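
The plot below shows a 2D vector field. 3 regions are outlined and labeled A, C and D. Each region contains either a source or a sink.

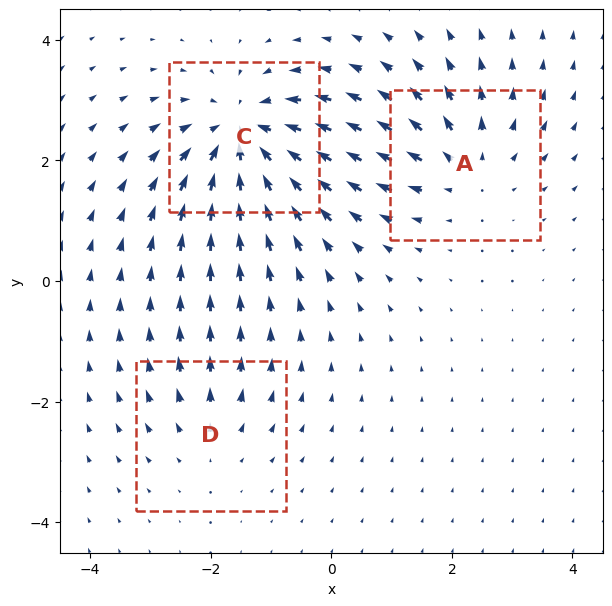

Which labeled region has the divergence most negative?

Divergence at each region's feature centre — A: about +3, C: about -5, D: about +2. Region C is most negative.

C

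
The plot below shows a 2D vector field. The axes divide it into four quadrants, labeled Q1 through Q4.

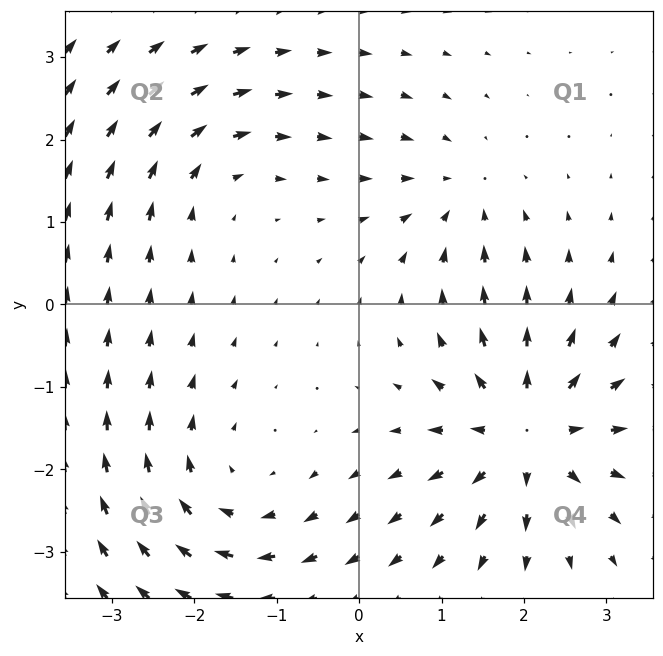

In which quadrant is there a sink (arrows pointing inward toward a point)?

Q1

The sink sits at approximately (1.2, 1.3), which lies in quadrant Q1. The divergence there is about -3, negative as expected for a sink.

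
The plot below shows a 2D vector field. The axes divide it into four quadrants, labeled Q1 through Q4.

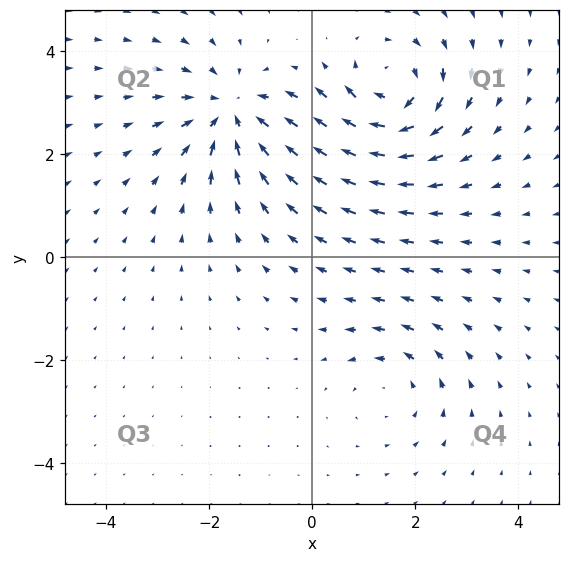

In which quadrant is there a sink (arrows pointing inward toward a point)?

The sink sits at approximately (-1.5, 2.8), which lies in quadrant Q2. The divergence there is about -5, negative as expected for a sink.

Q2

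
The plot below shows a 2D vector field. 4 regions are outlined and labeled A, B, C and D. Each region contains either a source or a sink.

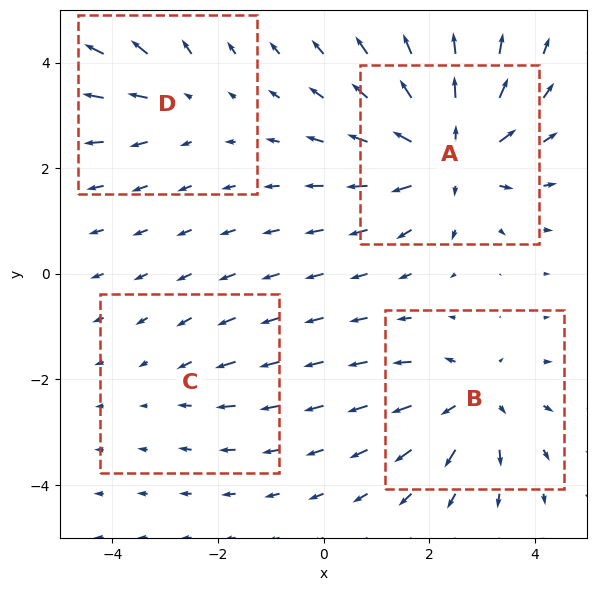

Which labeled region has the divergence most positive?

Divergence at each region's feature centre — A: about +7, B: about +5, C: about -2, D: about +3. Region A is most positive.

A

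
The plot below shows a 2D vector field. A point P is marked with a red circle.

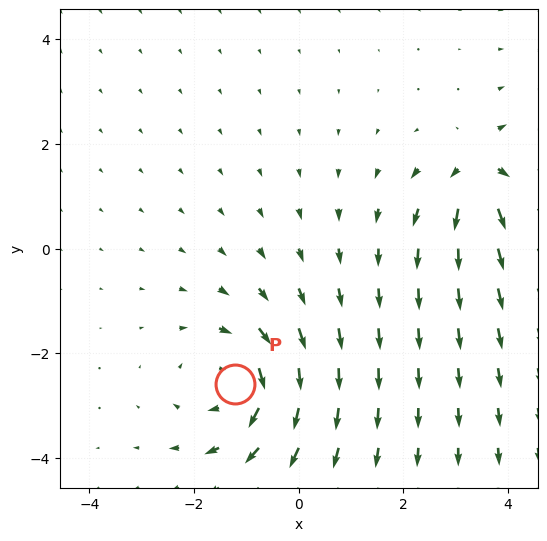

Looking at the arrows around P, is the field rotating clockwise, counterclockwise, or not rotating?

Near P at (-1.2, -2.6) the arrows circulate clockwise. The curl (z-component) there is about -5; negative curl means clockwise rotation.

clockwise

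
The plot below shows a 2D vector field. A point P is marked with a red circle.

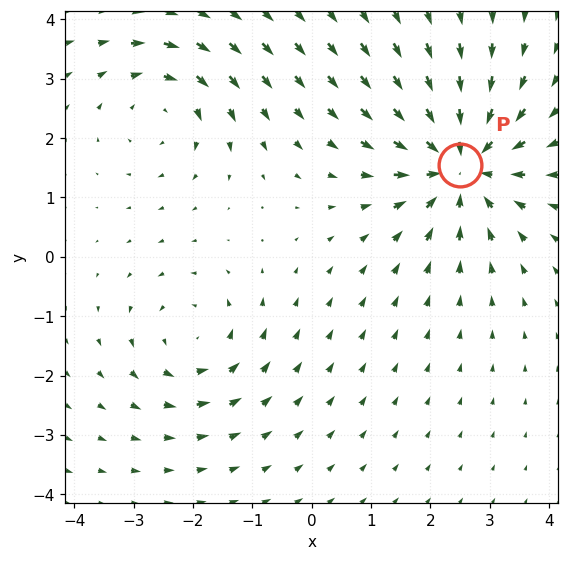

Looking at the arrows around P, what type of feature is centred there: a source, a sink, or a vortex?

sink

At P (2.5, 1.5) the arrows converge inward. Divergence about -4, curl ≈0 — negative divergence with near-zero curl is a sink.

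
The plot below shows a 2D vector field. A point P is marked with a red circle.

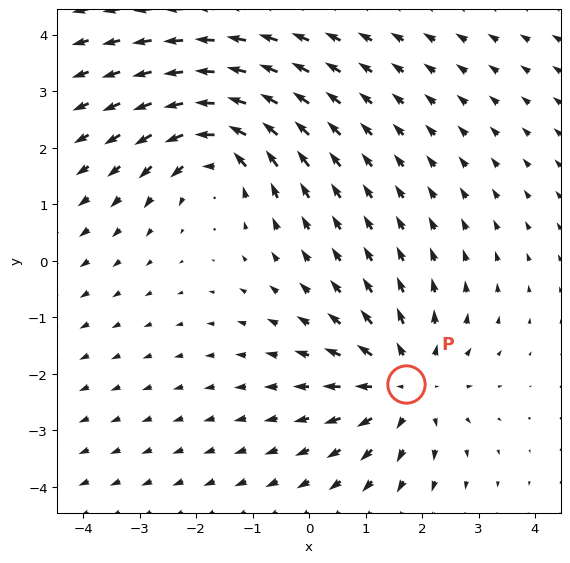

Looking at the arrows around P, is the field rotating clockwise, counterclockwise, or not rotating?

not rotating

Near P at (1.7, -2.2) the arrows show no circulation. The curl there is ≈0.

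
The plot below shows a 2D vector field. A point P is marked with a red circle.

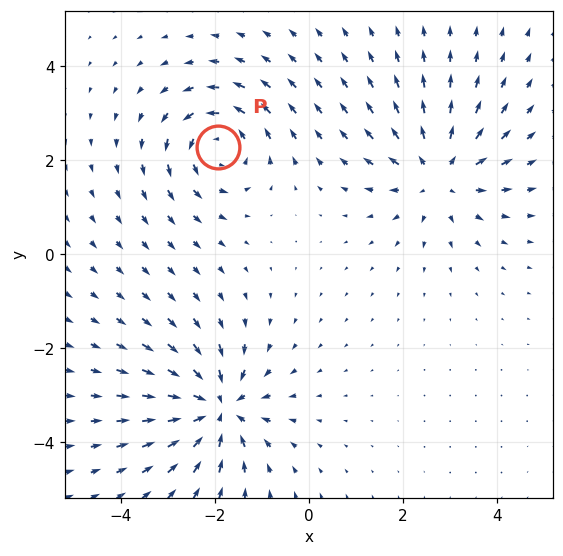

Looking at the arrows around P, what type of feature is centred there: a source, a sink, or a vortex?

vortex

At P (-1.9, 2.3) the arrows circulate counterclockwise. Divergence ≈0, curl about +5 — near-zero divergence with nonzero curl is a vortex.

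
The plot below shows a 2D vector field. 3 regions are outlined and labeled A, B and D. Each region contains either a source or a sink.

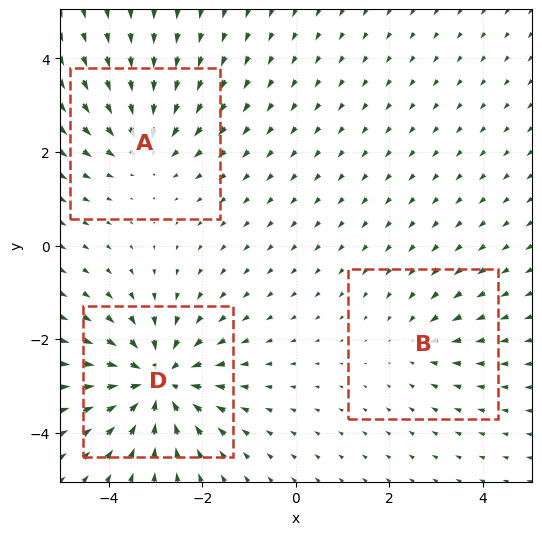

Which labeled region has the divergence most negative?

D

Divergence at each region's feature centre — A: about -3, B: about -2, D: about -5. Region D is most negative.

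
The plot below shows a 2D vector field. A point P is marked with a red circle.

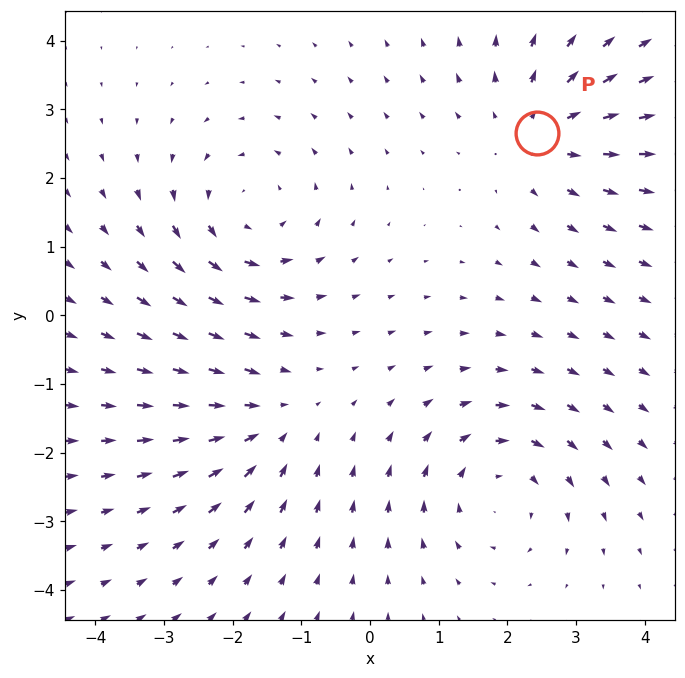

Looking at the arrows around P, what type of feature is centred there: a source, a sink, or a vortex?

source

At P (2.4, 2.7) the arrows spread outward. Divergence about +4, curl ≈0 — positive divergence with near-zero curl is a source.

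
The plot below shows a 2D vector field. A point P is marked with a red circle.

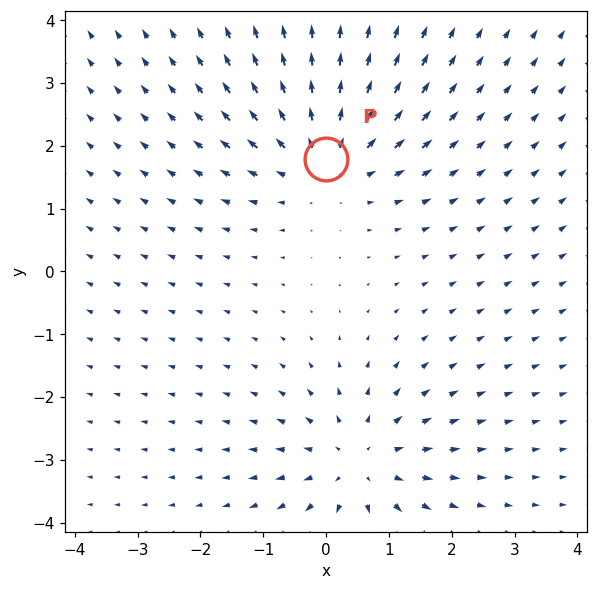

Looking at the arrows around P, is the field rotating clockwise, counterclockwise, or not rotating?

Near P at (-0.0, 1.8) the arrows show no circulation. The curl there is ≈0.

not rotating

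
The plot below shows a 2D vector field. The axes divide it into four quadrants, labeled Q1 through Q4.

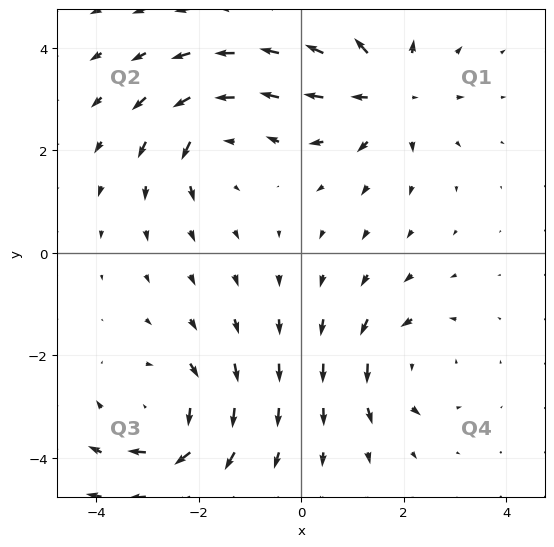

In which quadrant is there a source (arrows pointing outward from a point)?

The source sits at approximately (1.7, 3.1), which lies in quadrant Q1. The divergence there is about +6, positive as expected for a source.

Q1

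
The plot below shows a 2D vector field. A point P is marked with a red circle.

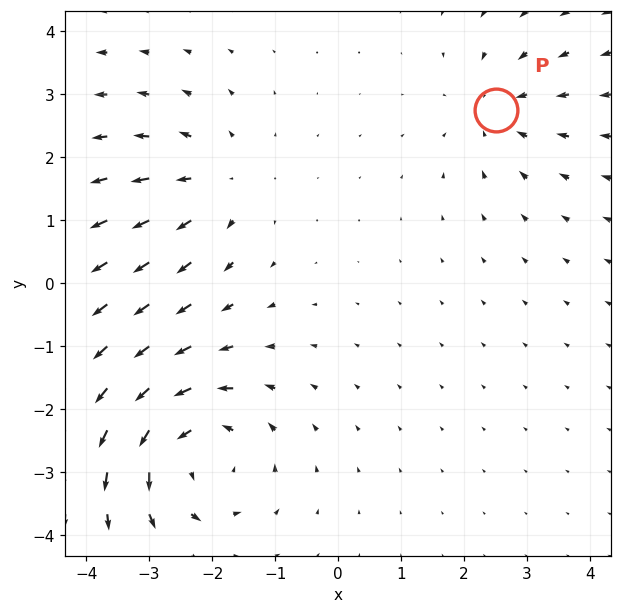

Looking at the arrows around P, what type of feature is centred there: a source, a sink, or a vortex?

At P (2.5, 2.7) the arrows converge inward. Divergence about -3, curl ≈0 — negative divergence with near-zero curl is a sink.

sink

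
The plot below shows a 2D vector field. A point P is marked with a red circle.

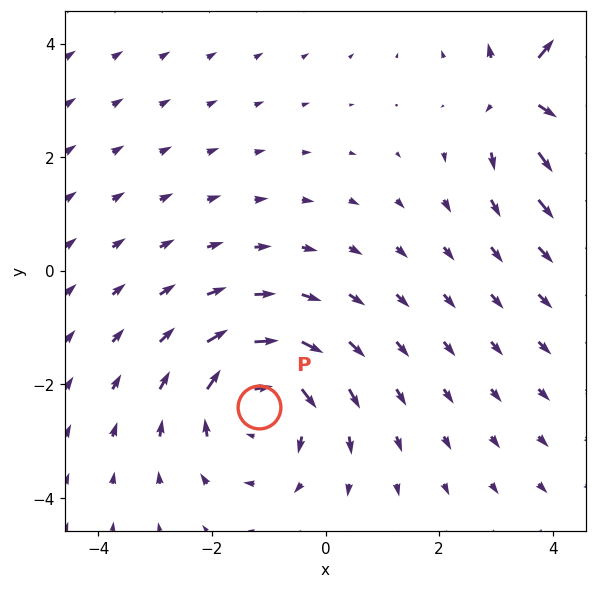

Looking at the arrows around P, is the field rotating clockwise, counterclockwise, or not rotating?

Near P at (-1.2, -2.4) the arrows circulate clockwise. The curl (z-component) there is about -4; negative curl means clockwise rotation.

clockwise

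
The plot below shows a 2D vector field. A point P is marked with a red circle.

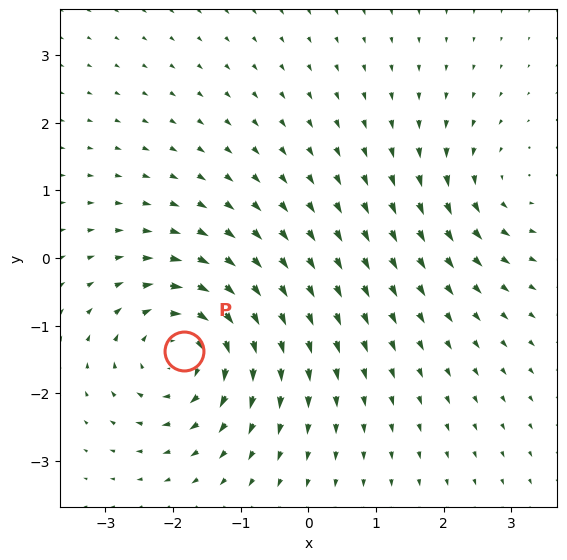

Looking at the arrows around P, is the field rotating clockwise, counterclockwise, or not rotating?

Near P at (-1.8, -1.4) the arrows circulate clockwise. The curl (z-component) there is about -5; negative curl means clockwise rotation.

clockwise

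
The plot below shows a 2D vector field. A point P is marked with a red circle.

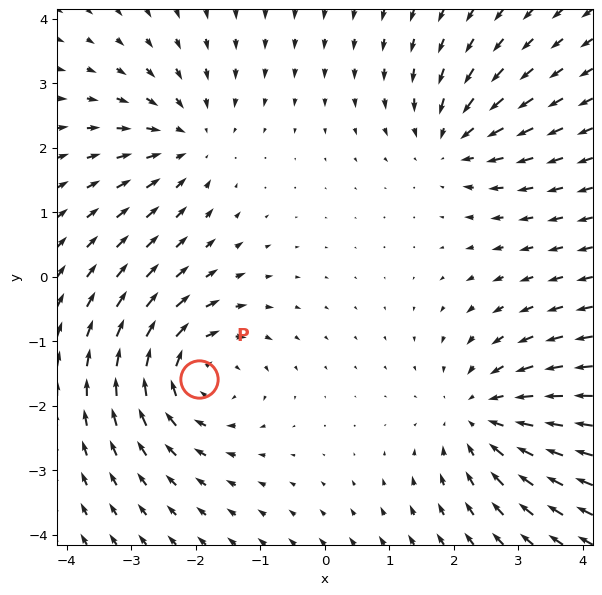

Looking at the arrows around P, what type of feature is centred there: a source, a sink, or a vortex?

vortex

At P (-2.0, -1.6) the arrows circulate clockwise. Divergence ≈0, curl about -5 — near-zero divergence with nonzero curl is a vortex.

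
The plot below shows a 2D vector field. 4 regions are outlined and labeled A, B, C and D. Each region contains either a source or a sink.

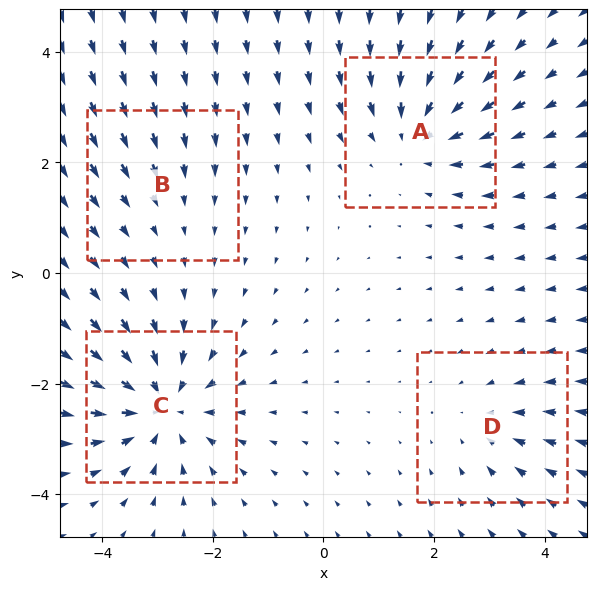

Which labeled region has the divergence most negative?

Divergence at each region's feature centre — A: about -5, B: about -2, C: about -6, D: about -3. Region C is most negative.

C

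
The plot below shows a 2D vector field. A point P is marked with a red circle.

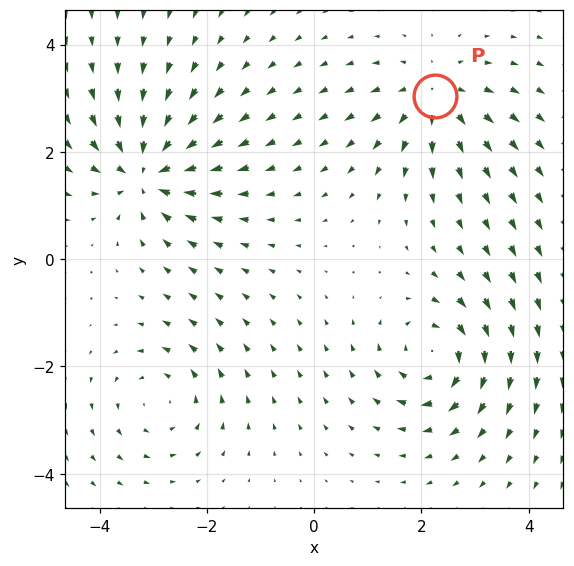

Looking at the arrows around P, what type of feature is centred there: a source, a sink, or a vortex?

At P (2.3, 3.0) the arrows spread outward. Divergence about +4, curl ≈0 — positive divergence with near-zero curl is a source.

source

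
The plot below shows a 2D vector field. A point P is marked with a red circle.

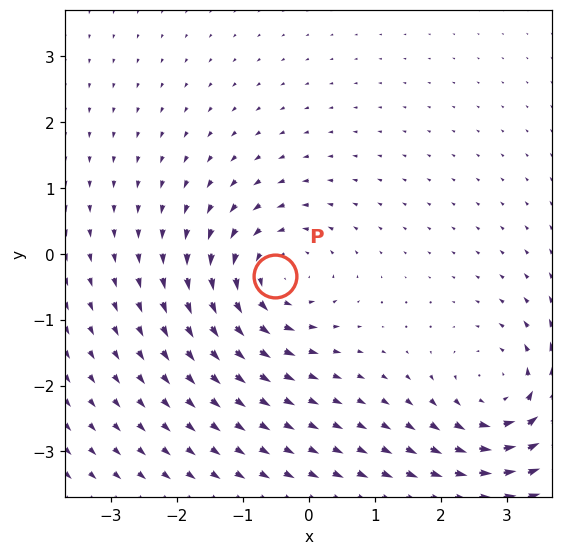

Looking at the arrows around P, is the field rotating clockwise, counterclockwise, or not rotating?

Near P at (-0.5, -0.3) the arrows circulate counterclockwise. The curl (z-component) there is about +5; positive curl means counterclockwise rotation.

counterclockwise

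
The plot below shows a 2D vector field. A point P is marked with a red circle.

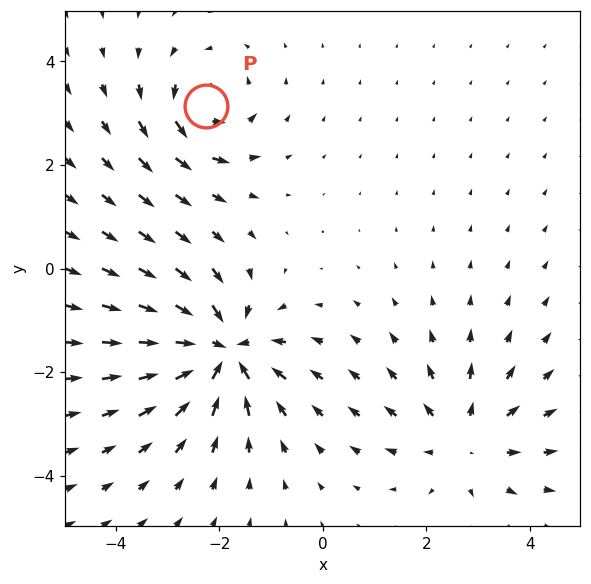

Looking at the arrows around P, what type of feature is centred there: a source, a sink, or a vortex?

At P (-2.3, 3.1) the arrows circulate counterclockwise. Divergence ≈0, curl about +4 — near-zero divergence with nonzero curl is a vortex.

vortex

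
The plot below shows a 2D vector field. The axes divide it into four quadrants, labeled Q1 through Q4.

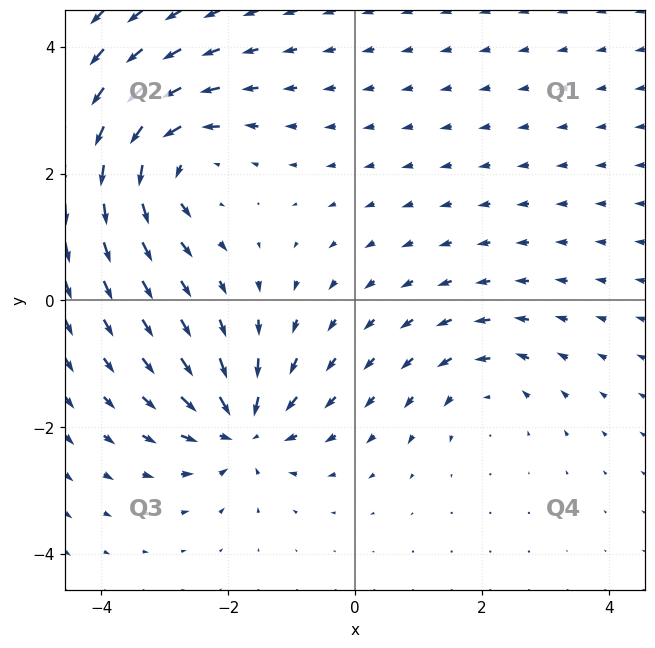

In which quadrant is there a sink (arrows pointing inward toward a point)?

The sink sits at approximately (-1.8, -2.0), which lies in quadrant Q3. The divergence there is about -6, negative as expected for a sink.

Q3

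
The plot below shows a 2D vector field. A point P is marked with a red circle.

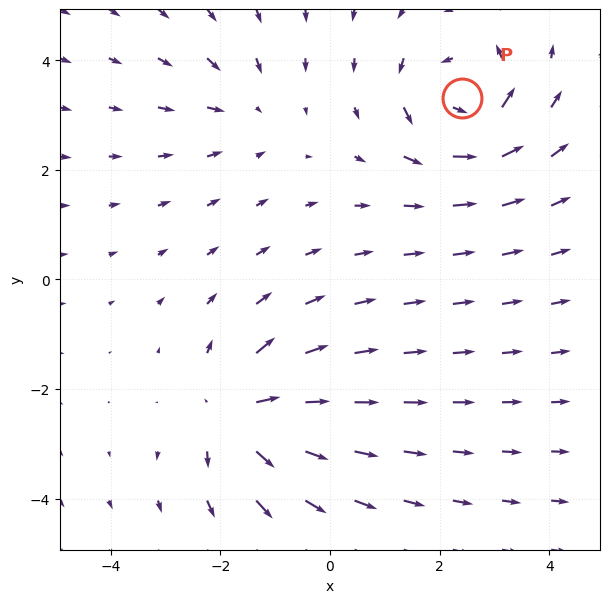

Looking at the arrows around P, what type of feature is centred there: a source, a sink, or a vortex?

vortex

At P (2.4, 3.3) the arrows circulate counterclockwise. Divergence ≈0, curl about +6 — near-zero divergence with nonzero curl is a vortex.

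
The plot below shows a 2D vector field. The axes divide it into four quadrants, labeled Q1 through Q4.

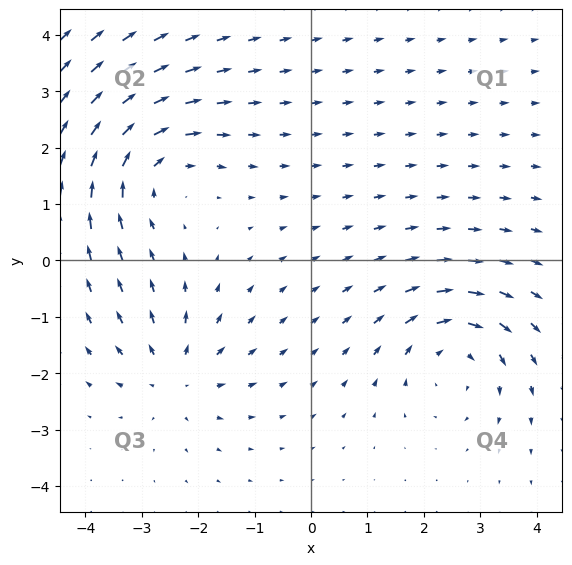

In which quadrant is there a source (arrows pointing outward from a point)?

Q3

The source sits at approximately (-2.4, -2.0), which lies in quadrant Q3. The divergence there is about +4, positive as expected for a source.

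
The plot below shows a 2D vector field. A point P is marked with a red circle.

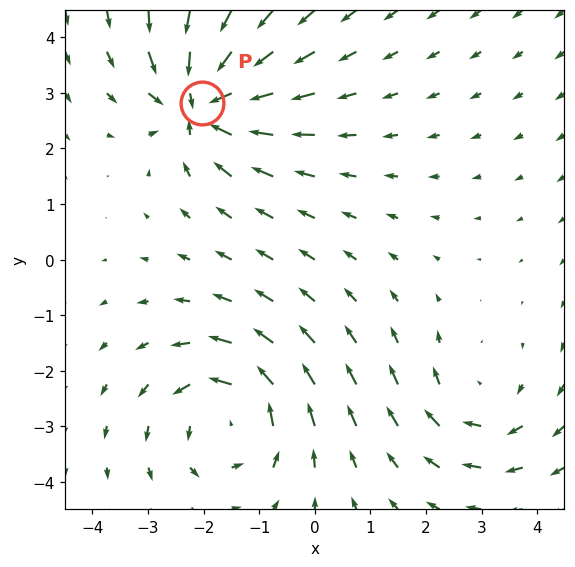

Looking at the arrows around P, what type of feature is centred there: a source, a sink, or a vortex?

At P (-2.0, 2.8) the arrows converge inward. Divergence about -7, curl ≈0 — negative divergence with near-zero curl is a sink.

sink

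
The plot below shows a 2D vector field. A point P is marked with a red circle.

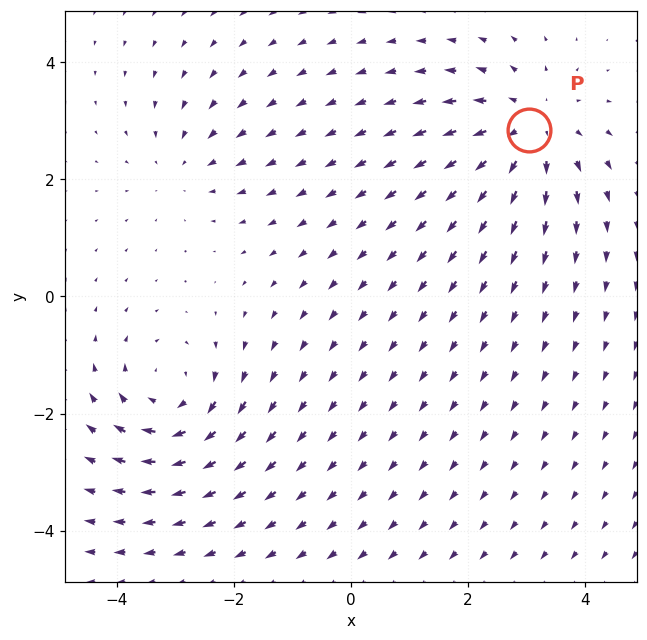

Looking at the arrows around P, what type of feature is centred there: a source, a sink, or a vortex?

At P (3.0, 2.8) the arrows spread outward. Divergence about +5, curl ≈0 — positive divergence with near-zero curl is a source.

source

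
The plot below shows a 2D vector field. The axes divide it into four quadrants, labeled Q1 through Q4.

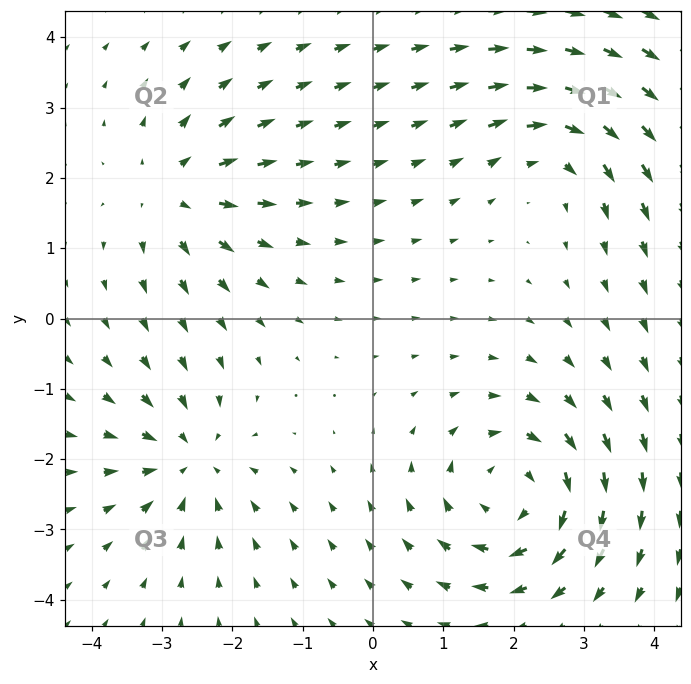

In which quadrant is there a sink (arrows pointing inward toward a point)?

The sink sits at approximately (-2.6, -2.0), which lies in quadrant Q3. The divergence there is about -4, negative as expected for a sink.

Q3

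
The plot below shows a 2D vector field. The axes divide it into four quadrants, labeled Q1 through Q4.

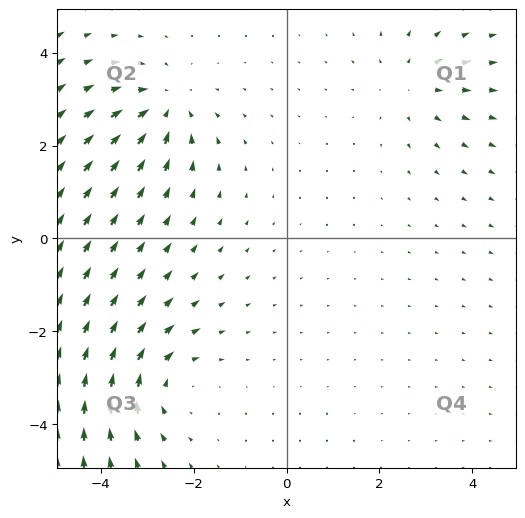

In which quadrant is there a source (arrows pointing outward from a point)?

The source sits at approximately (2.7, 3.3), which lies in quadrant Q1. The divergence there is about +3, positive as expected for a source.

Q1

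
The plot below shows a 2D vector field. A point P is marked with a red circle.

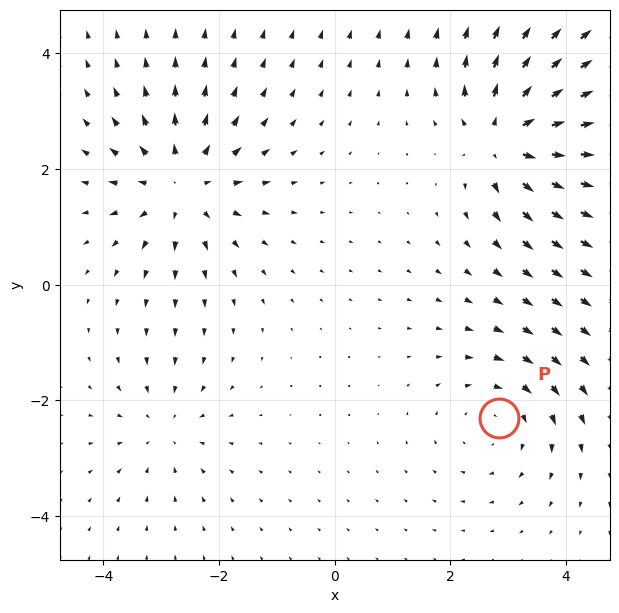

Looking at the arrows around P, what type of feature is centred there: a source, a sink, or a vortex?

vortex

At P (2.8, -2.3) the arrows circulate clockwise. Divergence ≈0, curl about -3 — near-zero divergence with nonzero curl is a vortex.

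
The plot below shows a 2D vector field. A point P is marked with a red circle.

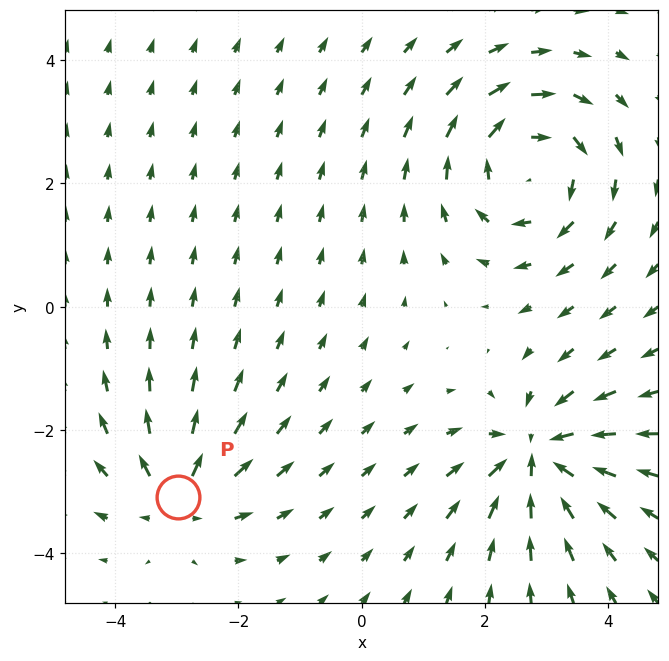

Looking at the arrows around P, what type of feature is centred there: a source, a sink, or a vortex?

At P (-3.0, -3.1) the arrows spread outward. Divergence about +4, curl ≈0 — positive divergence with near-zero curl is a source.

source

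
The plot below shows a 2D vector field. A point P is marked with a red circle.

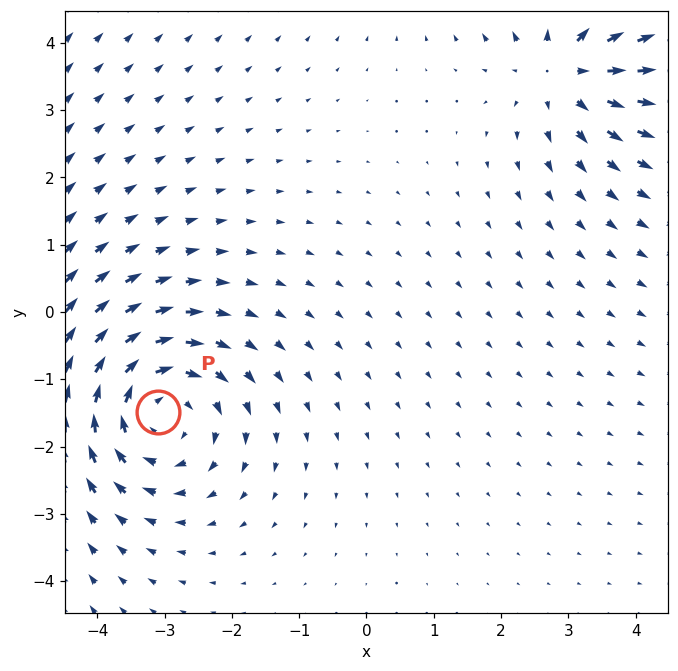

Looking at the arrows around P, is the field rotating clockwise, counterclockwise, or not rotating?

Near P at (-3.1, -1.5) the arrows circulate clockwise. The curl (z-component) there is about -3; negative curl means clockwise rotation.

clockwise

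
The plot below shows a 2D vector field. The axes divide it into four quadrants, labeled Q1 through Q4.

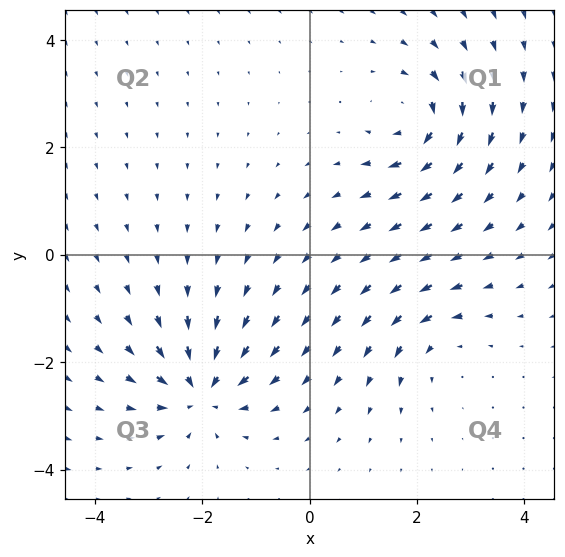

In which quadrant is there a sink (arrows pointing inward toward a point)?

Q3

The sink sits at approximately (-2.0, -2.5), which lies in quadrant Q3. The divergence there is about -6, negative as expected for a sink.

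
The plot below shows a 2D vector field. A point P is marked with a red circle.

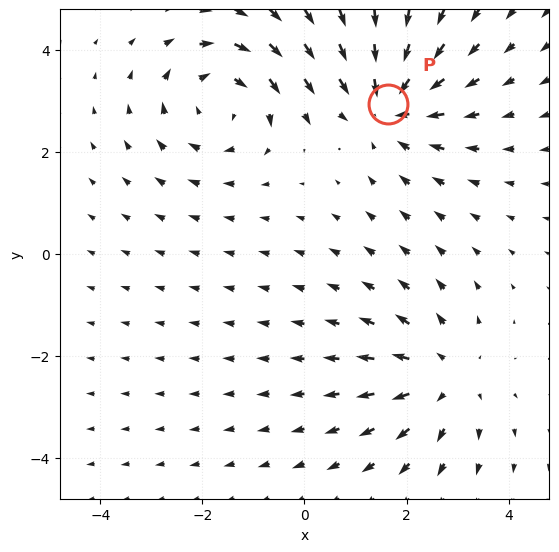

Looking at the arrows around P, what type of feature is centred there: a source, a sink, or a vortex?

sink

At P (1.6, 2.9) the arrows converge inward. Divergence about -4, curl ≈0 — negative divergence with near-zero curl is a sink.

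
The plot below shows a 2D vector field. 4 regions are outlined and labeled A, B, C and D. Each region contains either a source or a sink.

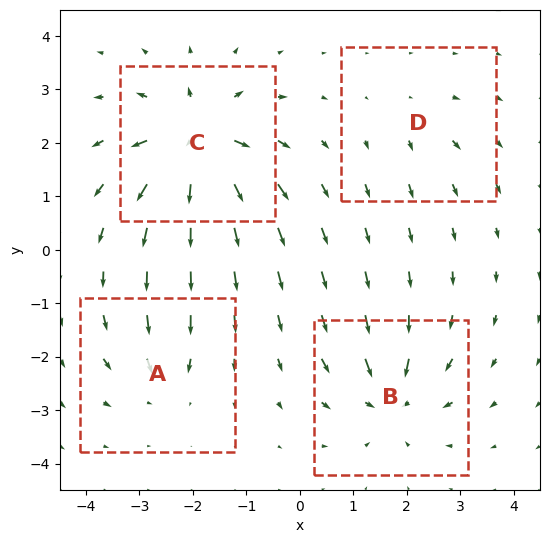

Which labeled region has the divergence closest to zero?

Divergence at each region's feature centre — A: about -4, B: about -6, C: about +8, D: about +2. Region D is closest to zero.

D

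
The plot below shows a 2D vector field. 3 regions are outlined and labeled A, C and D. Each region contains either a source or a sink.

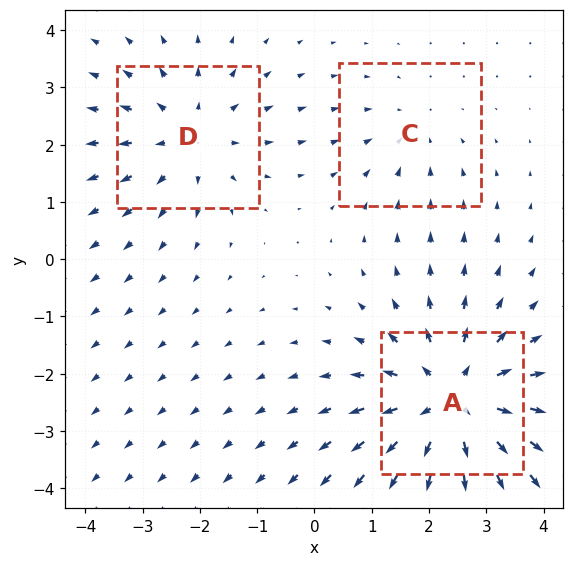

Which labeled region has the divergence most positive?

A

Divergence at each region's feature centre — A: about +4, C: about -2, D: about +3. Region A is most positive.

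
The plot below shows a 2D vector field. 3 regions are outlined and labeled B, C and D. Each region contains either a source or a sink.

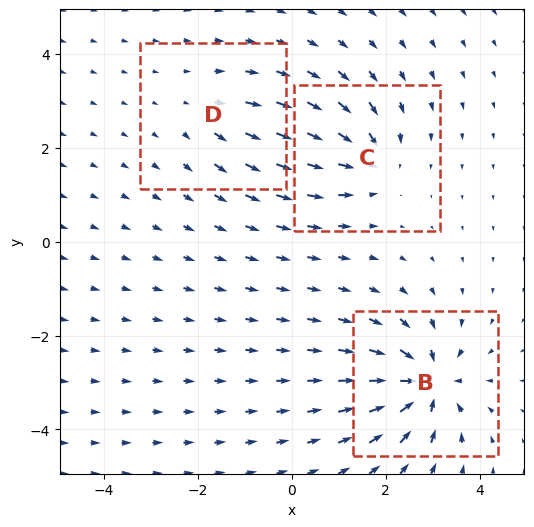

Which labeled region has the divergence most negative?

Divergence at each region's feature centre — B: about -7, C: about -4, D: about +3. Region B is most negative.

B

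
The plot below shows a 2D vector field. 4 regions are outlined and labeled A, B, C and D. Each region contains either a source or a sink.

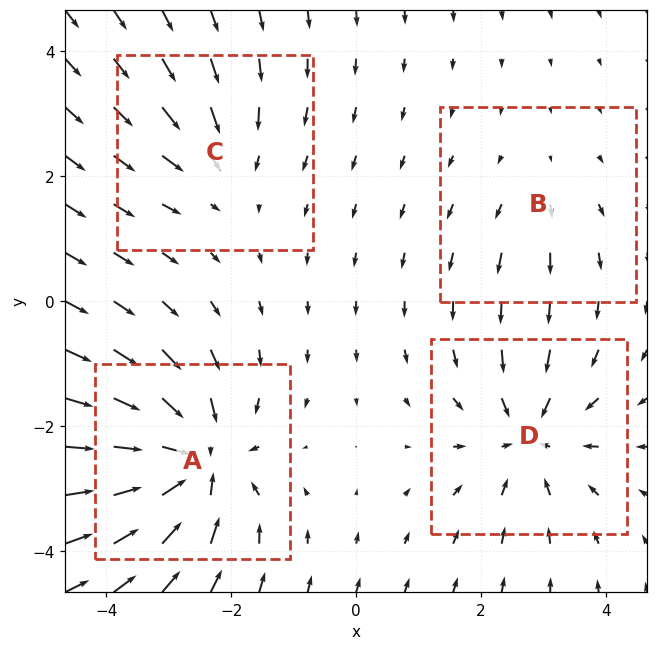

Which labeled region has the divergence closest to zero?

B

Divergence at each region's feature centre — A: about -7, B: about +2, C: about -3, D: about -5. Region B is closest to zero.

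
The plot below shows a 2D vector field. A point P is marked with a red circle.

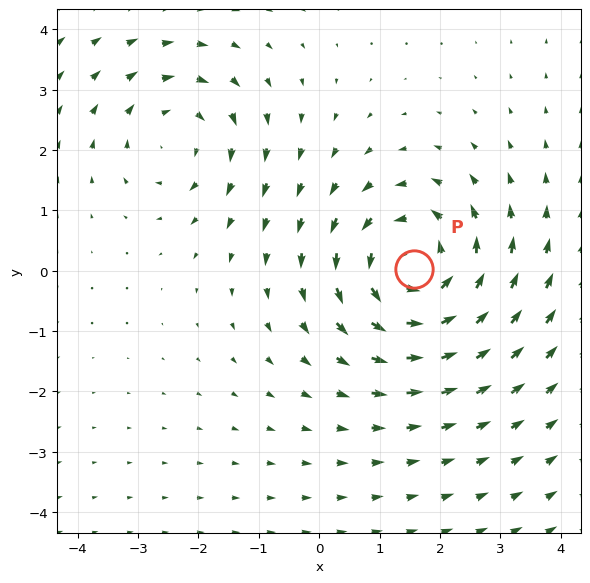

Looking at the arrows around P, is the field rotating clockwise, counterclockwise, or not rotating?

counterclockwise

Near P at (1.6, 0.0) the arrows circulate counterclockwise. The curl (z-component) there is about +5; positive curl means counterclockwise rotation.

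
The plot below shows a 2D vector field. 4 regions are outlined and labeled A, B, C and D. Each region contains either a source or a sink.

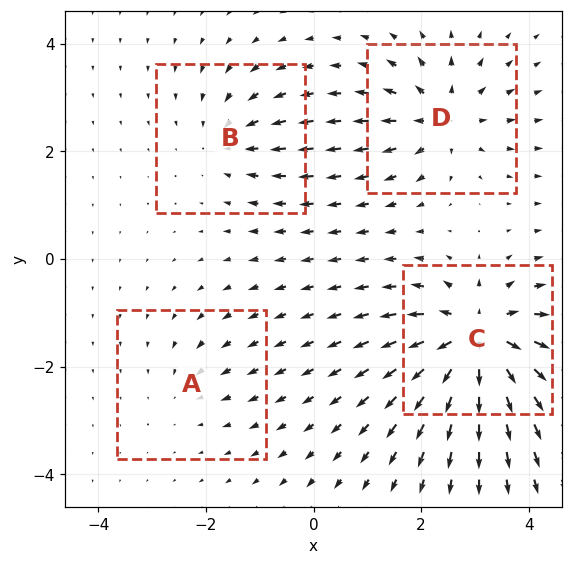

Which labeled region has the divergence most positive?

C

Divergence at each region's feature centre — A: about -2, B: about -4, C: about +9, D: about +5. Region C is most positive.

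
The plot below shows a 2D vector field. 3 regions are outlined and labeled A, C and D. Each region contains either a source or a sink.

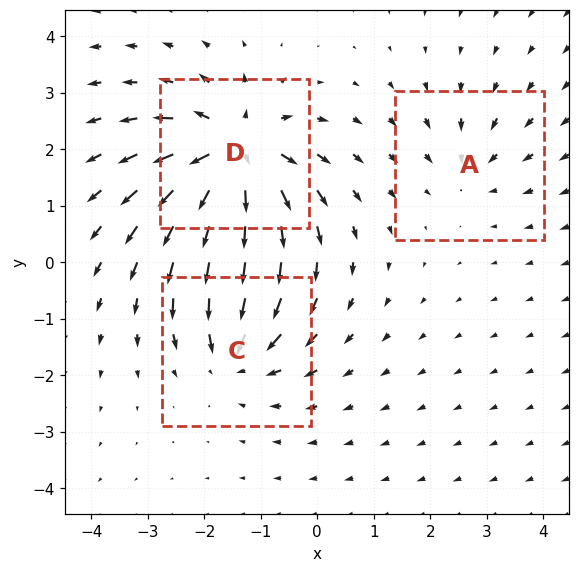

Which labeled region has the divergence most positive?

Divergence at each region's feature centre — A: about -2, C: about -4, D: about +6. Region D is most positive.

D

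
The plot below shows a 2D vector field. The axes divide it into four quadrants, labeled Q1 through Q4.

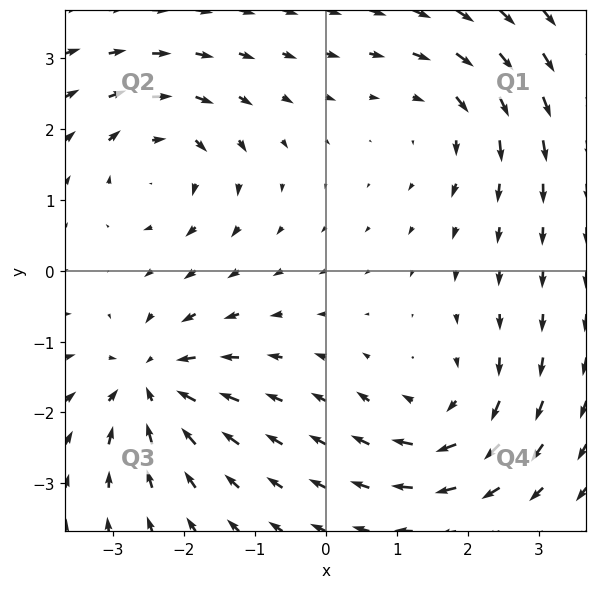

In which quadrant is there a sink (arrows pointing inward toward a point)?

The sink sits at approximately (-2.5, -1.6), which lies in quadrant Q3. The divergence there is about -6, negative as expected for a sink.

Q3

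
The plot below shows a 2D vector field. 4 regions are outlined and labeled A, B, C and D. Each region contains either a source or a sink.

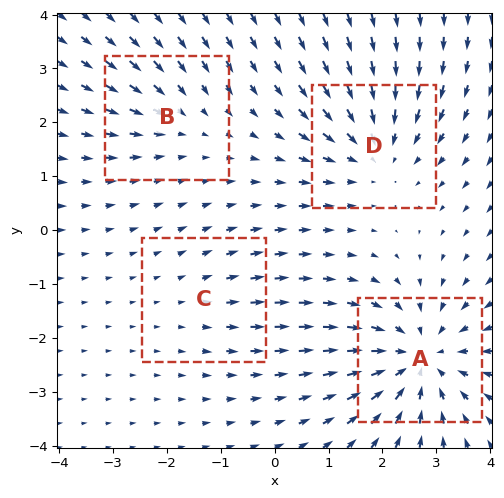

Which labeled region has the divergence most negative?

A

Divergence at each region's feature centre — A: about -6, B: about -3, C: about +2, D: about -5. Region A is most negative.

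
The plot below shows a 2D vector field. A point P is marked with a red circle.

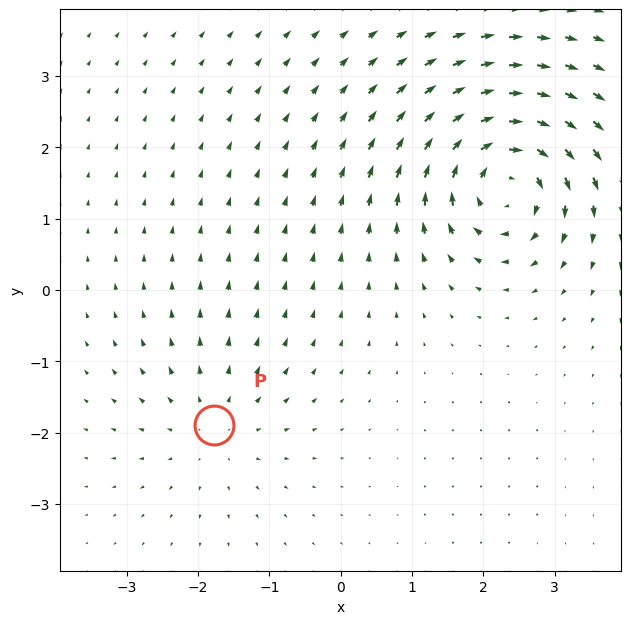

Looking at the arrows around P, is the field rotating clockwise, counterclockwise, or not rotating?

not rotating

Near P at (-1.8, -1.9) the arrows show no circulation. The curl there is ≈0.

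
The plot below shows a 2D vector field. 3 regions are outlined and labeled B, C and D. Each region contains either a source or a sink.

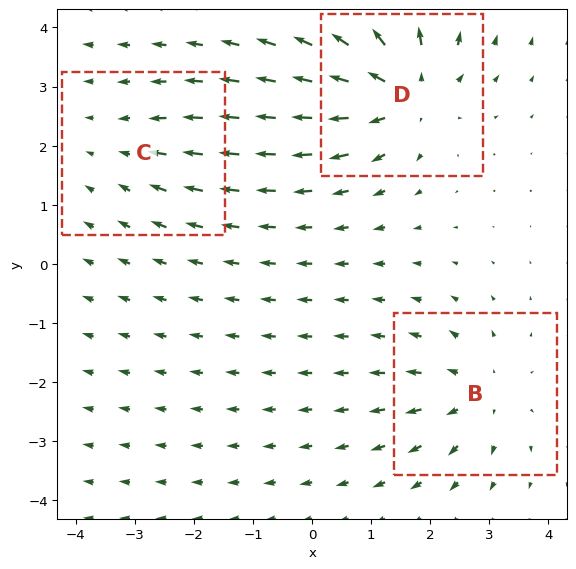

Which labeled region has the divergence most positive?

Divergence at each region's feature centre — B: about +3, C: about -2, D: about +5. Region D is most positive.

D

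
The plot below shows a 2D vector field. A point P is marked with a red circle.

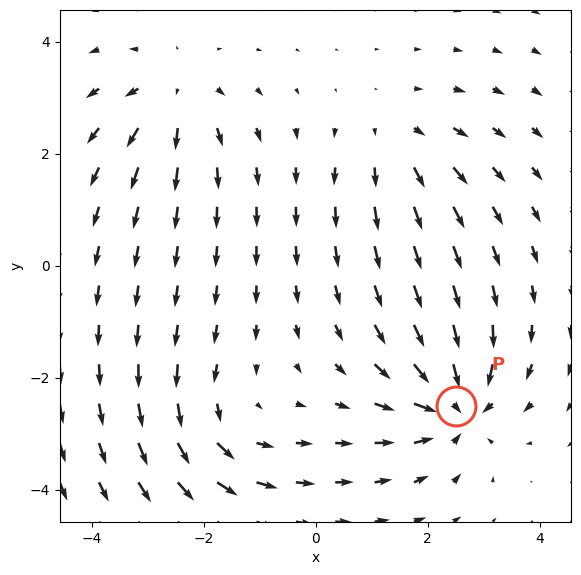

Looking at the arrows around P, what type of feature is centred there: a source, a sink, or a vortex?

sink

At P (2.5, -2.5) the arrows converge inward. Divergence about -6, curl ≈0 — negative divergence with near-zero curl is a sink.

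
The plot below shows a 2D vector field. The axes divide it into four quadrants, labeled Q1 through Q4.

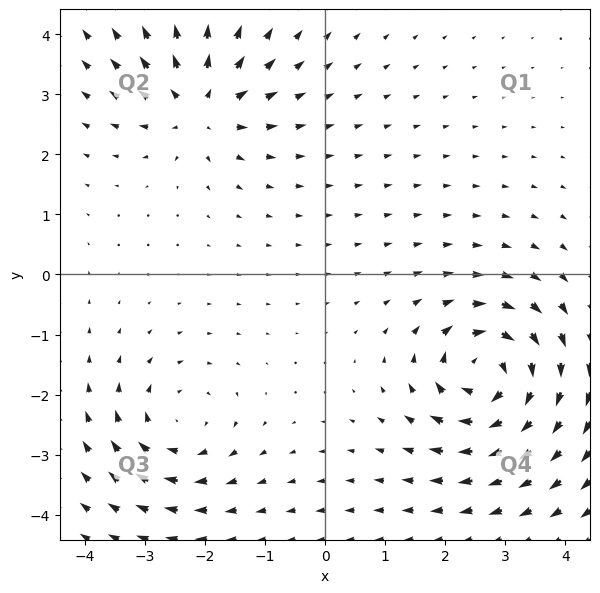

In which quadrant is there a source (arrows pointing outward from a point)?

The source sits at approximately (-2.1, 2.8), which lies in quadrant Q2. The divergence there is about +5, positive as expected for a source.

Q2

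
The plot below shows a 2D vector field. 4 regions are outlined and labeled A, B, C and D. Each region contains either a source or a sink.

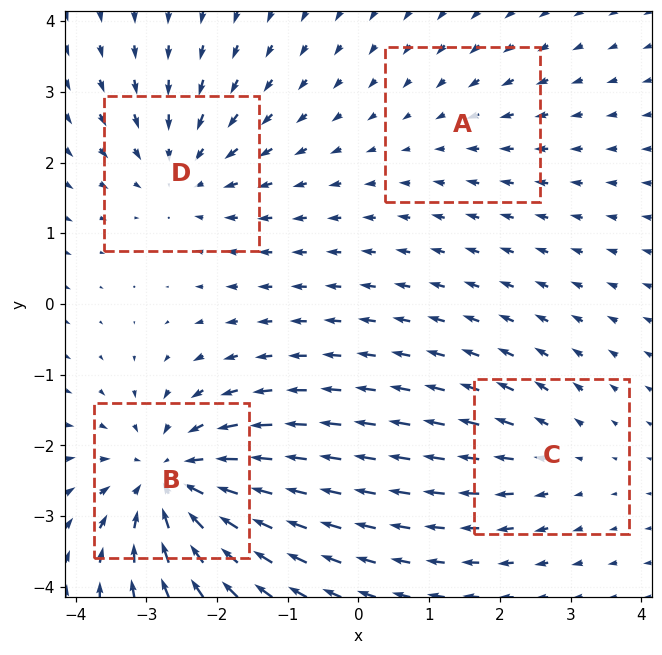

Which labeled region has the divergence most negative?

Divergence at each region's feature centre — A: about -2, B: about -7, C: about +3, D: about -4. Region B is most negative.

B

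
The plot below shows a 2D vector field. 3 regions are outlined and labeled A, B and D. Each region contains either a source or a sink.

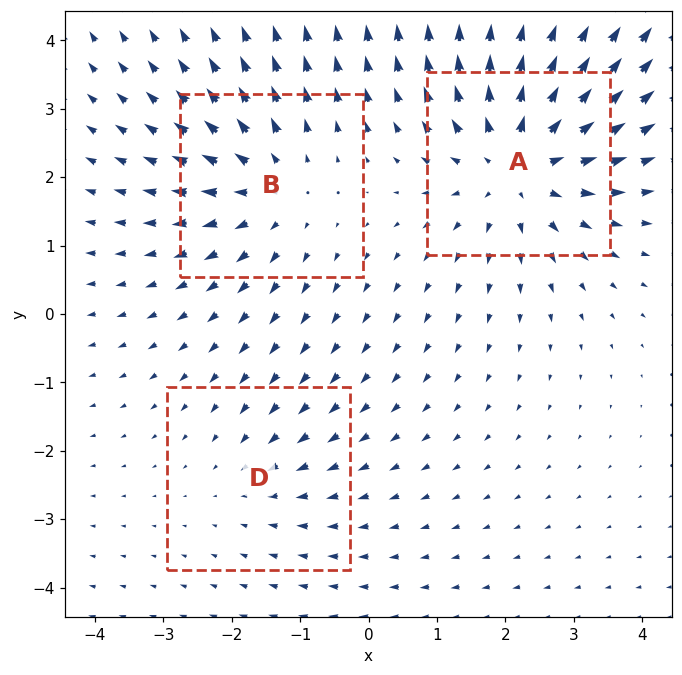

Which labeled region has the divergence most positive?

A

Divergence at each region's feature centre — A: about +4, B: about +3, D: about -2. Region A is most positive.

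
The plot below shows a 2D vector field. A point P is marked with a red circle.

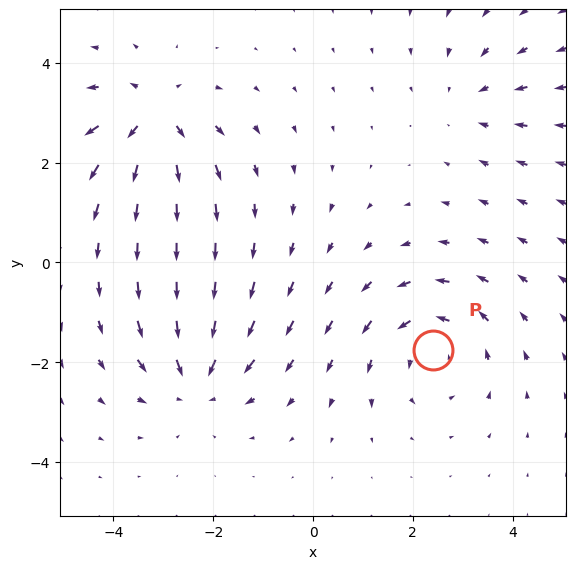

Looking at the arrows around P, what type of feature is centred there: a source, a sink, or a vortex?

At P (2.4, -1.8) the arrows circulate counterclockwise. Divergence ≈0, curl about +4 — near-zero divergence with nonzero curl is a vortex.

vortex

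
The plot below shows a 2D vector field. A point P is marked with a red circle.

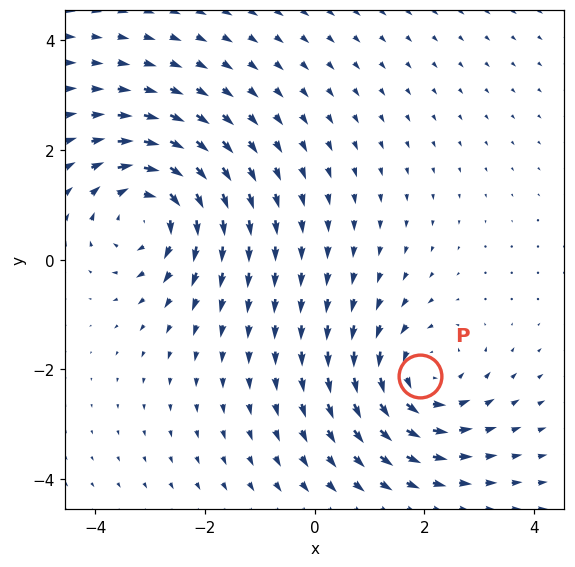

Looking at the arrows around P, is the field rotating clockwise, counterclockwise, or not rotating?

Near P at (1.9, -2.1) the arrows circulate counterclockwise. The curl (z-component) there is about +3; positive curl means counterclockwise rotation.

counterclockwise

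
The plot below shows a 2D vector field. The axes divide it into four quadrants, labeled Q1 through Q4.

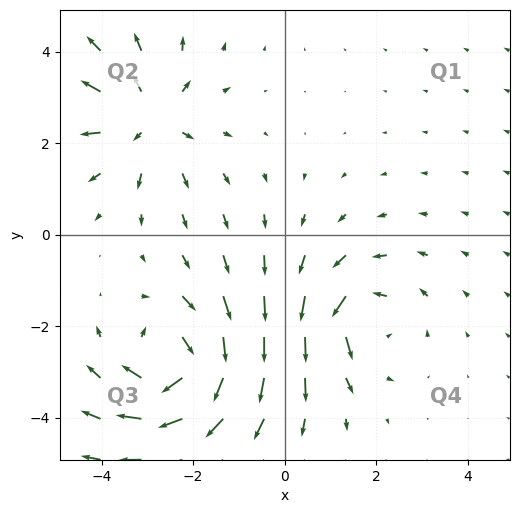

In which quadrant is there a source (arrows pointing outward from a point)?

Q2

The source sits at approximately (-3.0, 2.5), which lies in quadrant Q2. The divergence there is about +4, positive as expected for a source.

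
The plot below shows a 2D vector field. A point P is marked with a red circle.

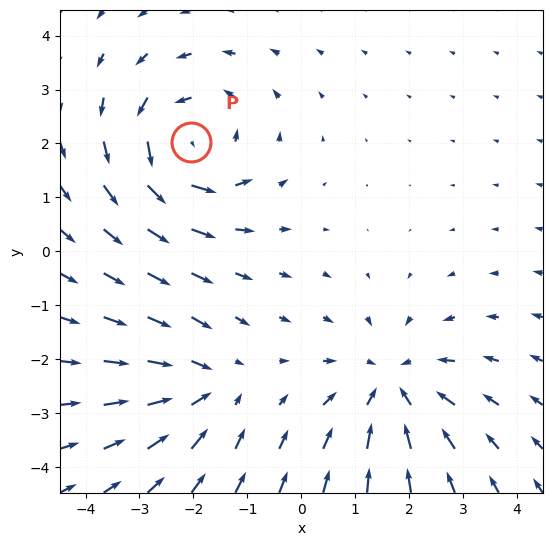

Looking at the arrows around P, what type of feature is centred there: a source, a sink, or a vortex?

vortex

At P (-2.0, 2.0) the arrows circulate counterclockwise. Divergence ≈0, curl about +4 — near-zero divergence with nonzero curl is a vortex.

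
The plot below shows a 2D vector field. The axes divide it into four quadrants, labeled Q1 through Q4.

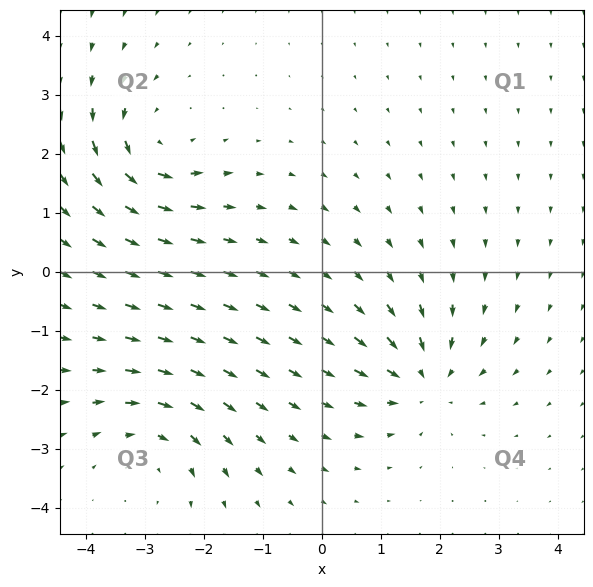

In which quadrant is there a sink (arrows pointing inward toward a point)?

Q4

The sink sits at approximately (1.7, -1.8), which lies in quadrant Q4. The divergence there is about -5, negative as expected for a sink.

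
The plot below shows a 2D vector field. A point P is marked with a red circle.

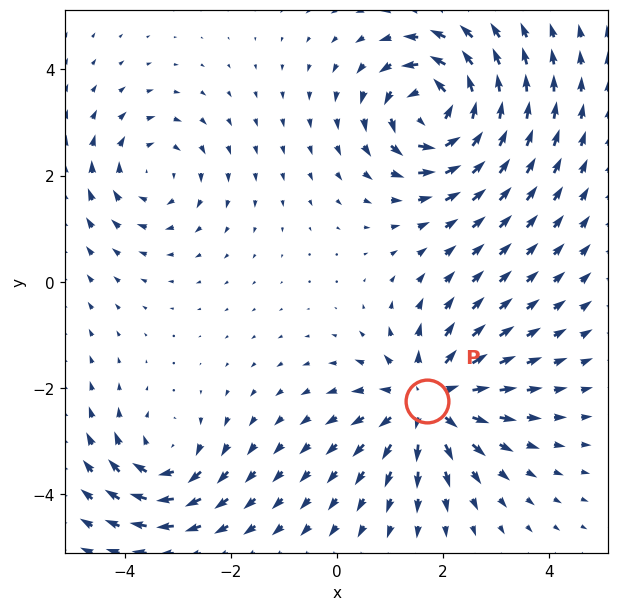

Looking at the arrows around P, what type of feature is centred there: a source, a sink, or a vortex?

source

At P (1.7, -2.2) the arrows spread outward. Divergence about +5, curl ≈0 — positive divergence with near-zero curl is a source.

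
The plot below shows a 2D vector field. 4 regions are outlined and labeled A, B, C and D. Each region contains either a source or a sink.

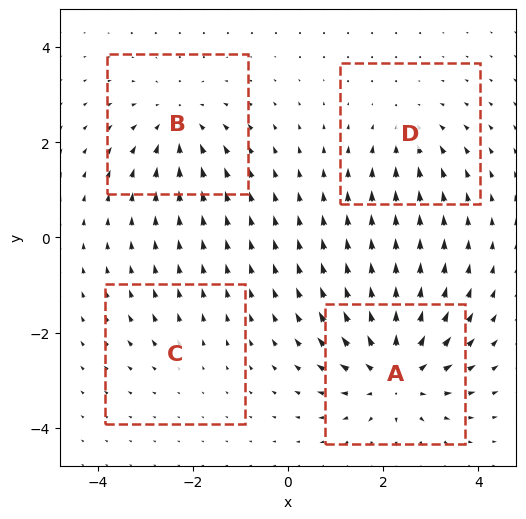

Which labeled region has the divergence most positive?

A

Divergence at each region's feature centre — A: about +7, B: about -4, C: about +2, D: about -3. Region A is most positive.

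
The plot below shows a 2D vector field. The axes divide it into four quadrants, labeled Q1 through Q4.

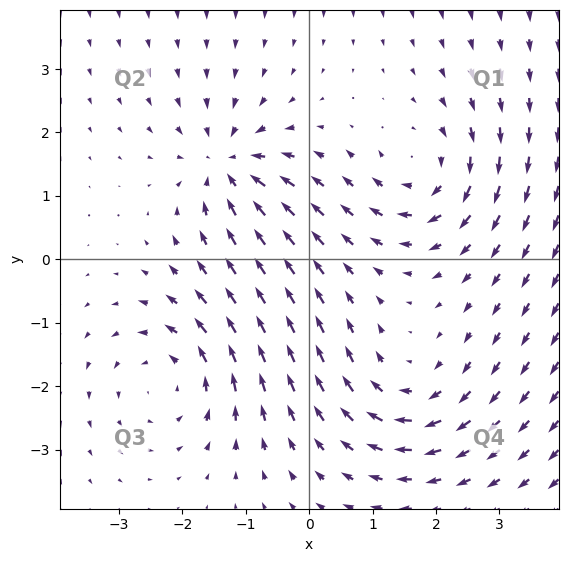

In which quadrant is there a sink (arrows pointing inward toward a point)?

The sink sits at approximately (-1.3, 1.5), which lies in quadrant Q2. The divergence there is about -5, negative as expected for a sink.

Q2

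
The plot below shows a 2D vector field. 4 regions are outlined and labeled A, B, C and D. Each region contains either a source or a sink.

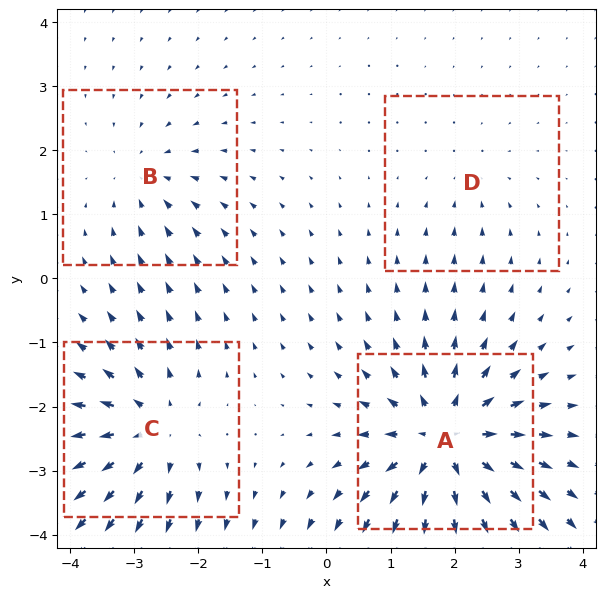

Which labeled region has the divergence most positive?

Divergence at each region's feature centre — A: about +8, B: about -4, C: about +6, D: about -2. Region A is most positive.

A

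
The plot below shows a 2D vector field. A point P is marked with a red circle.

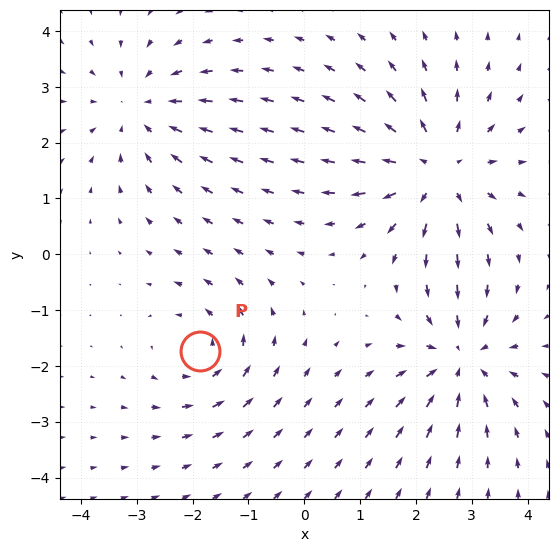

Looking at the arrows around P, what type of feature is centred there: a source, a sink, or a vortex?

At P (-1.9, -1.7) the arrows circulate counterclockwise. Divergence ≈0, curl about +3 — near-zero divergence with nonzero curl is a vortex.

vortex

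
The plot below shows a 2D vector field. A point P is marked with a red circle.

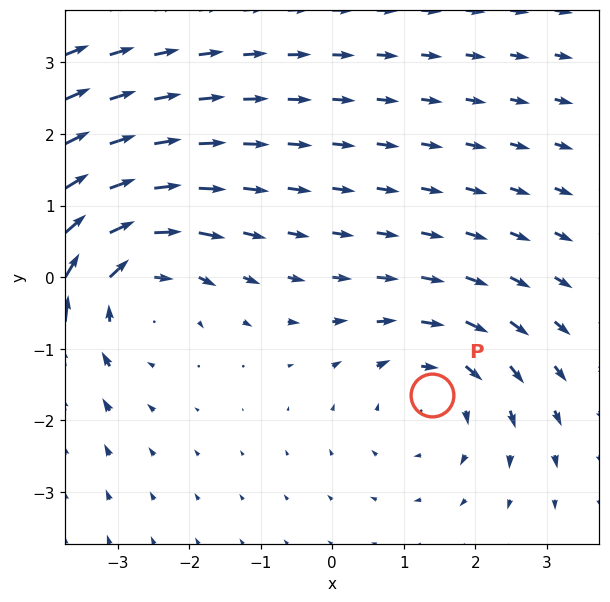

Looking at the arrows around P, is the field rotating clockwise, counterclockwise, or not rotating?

Near P at (1.4, -1.6) the arrows circulate clockwise. The curl (z-component) there is about -2; negative curl means clockwise rotation.

clockwise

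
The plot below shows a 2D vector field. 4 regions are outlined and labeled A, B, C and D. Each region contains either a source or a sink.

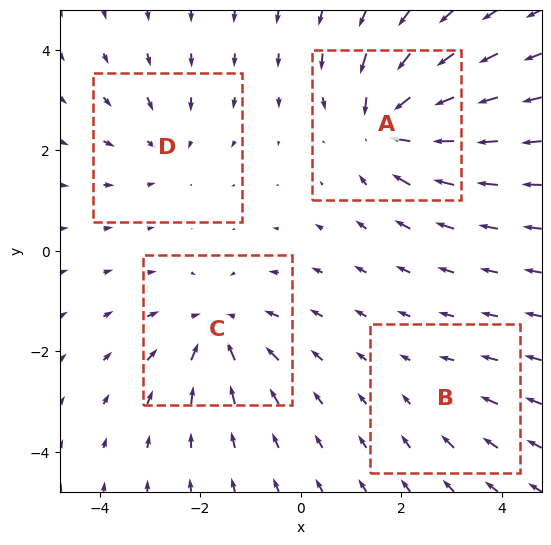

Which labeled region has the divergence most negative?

A

Divergence at each region's feature centre — A: about -7, B: about -2, C: about -5, D: about -4. Region A is most negative.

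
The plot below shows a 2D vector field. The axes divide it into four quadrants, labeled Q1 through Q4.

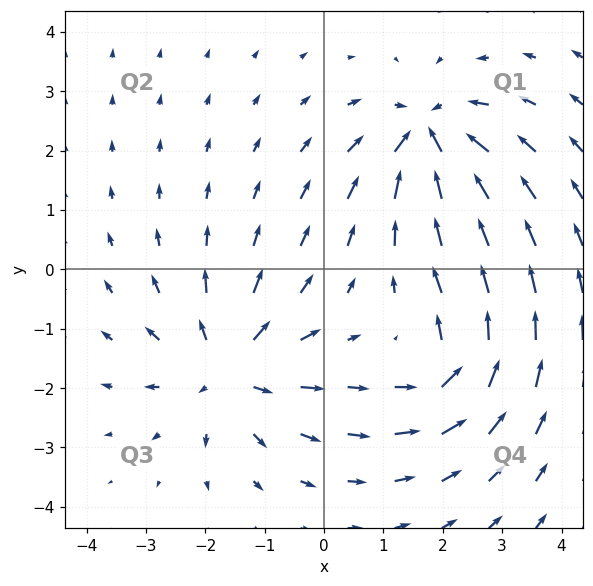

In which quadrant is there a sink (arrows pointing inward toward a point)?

The sink sits at approximately (1.8, 2.2), which lies in quadrant Q1. The divergence there is about -6, negative as expected for a sink.

Q1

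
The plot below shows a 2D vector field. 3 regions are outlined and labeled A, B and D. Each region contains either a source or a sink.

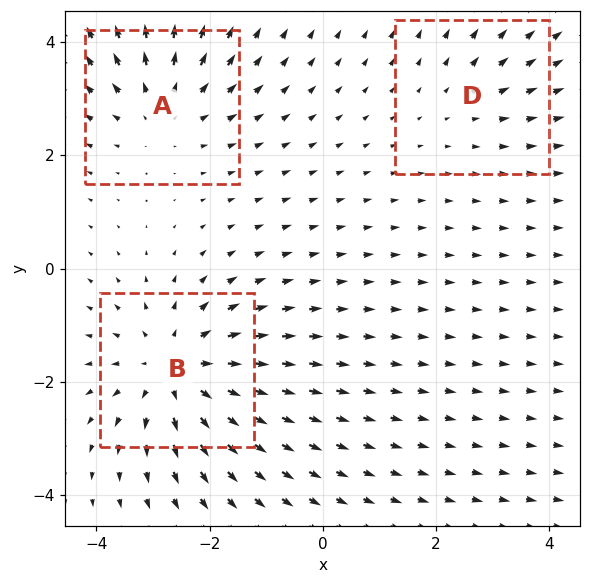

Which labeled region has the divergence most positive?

Divergence at each region's feature centre — A: about +3, B: about +4, D: about +2. Region B is most positive.

B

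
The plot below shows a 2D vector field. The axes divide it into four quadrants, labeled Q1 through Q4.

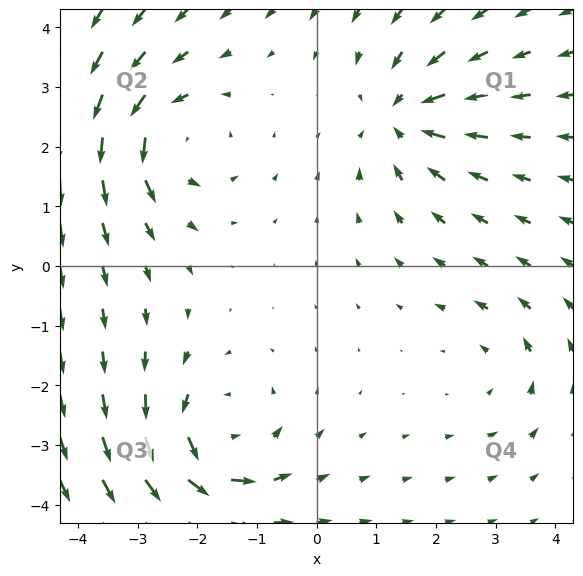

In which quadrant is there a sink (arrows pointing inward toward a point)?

Q1

The sink sits at approximately (1.5, 2.5), which lies in quadrant Q1. The divergence there is about -5, negative as expected for a sink.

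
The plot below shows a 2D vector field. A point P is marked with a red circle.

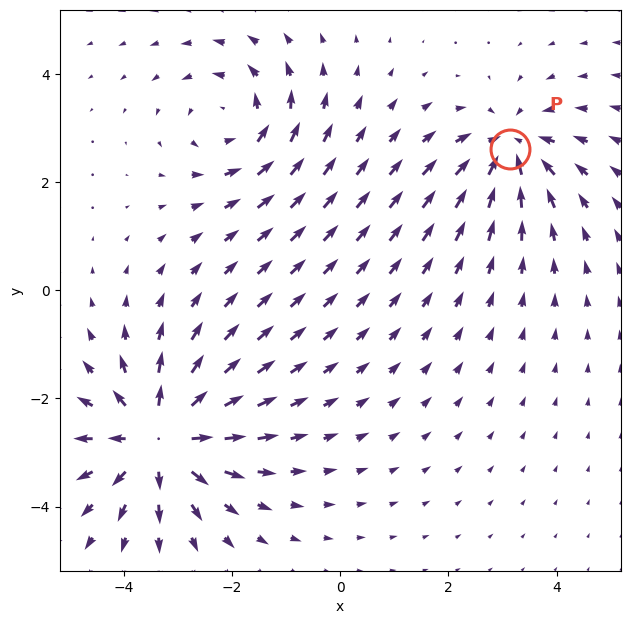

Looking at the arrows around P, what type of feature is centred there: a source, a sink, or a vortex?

sink

At P (3.1, 2.6) the arrows converge inward. Divergence about -4, curl ≈0 — negative divergence with near-zero curl is a sink.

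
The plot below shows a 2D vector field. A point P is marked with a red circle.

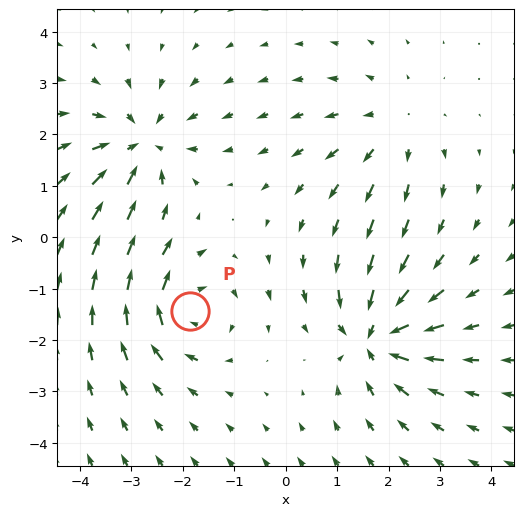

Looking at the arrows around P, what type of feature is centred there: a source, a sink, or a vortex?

vortex

At P (-1.9, -1.4) the arrows circulate clockwise. Divergence ≈0, curl about -4 — near-zero divergence with nonzero curl is a vortex.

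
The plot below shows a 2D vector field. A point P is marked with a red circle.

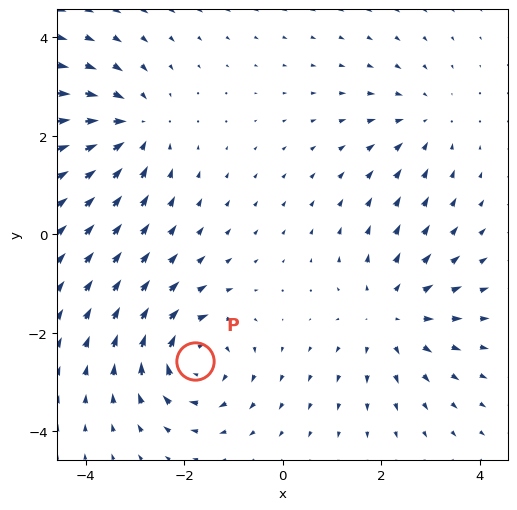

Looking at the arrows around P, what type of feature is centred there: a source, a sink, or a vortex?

vortex

At P (-1.8, -2.6) the arrows circulate clockwise. Divergence ≈0, curl about -5 — near-zero divergence with nonzero curl is a vortex.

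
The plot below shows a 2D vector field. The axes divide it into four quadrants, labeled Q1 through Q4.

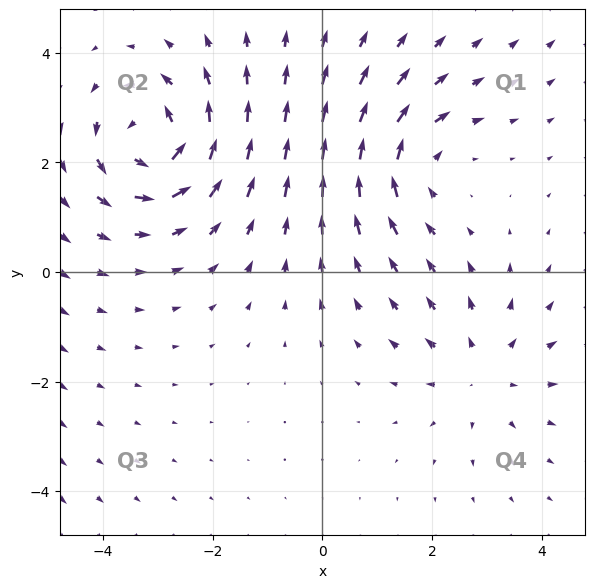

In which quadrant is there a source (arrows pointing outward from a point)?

Q4

The source sits at approximately (2.9, -1.8), which lies in quadrant Q4. The divergence there is about +2, positive as expected for a source.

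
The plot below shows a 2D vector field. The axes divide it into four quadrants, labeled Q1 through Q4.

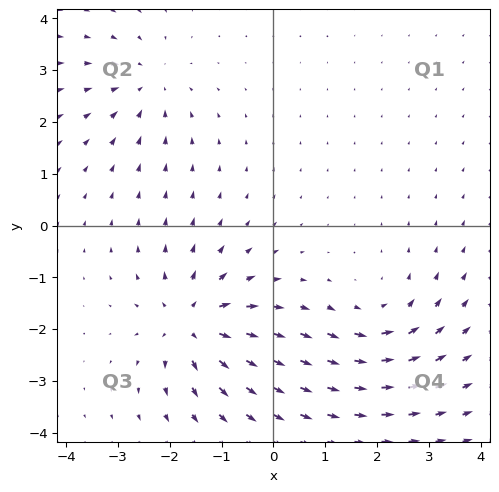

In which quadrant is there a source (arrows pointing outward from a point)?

The source sits at approximately (-1.6, -1.9), which lies in quadrant Q3. The divergence there is about +5, positive as expected for a source.

Q3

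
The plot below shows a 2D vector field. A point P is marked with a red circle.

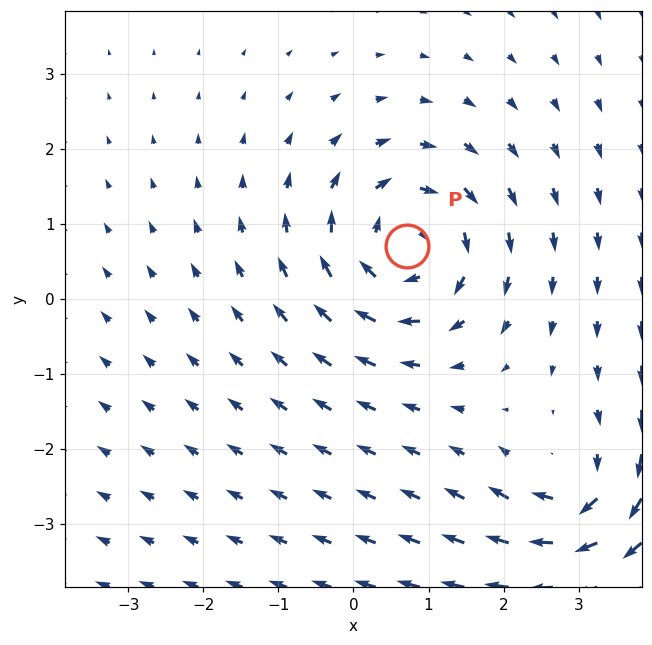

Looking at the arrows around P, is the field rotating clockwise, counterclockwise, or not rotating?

Near P at (0.7, 0.7) the arrows circulate clockwise. The curl (z-component) there is about -5; negative curl means clockwise rotation.

clockwise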